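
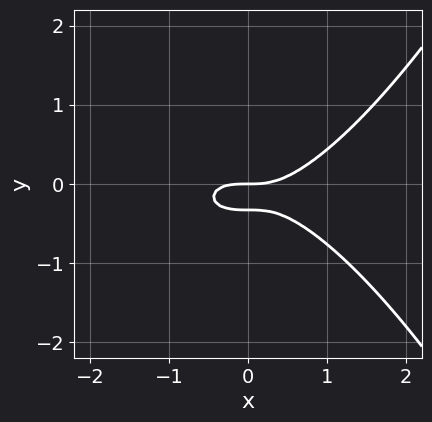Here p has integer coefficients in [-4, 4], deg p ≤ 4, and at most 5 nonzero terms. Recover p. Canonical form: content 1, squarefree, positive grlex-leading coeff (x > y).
1. The degree is 3 — a generic line meets the curve in up to 3 points.
2. Against the integer gridlines: it crosses the x-axis at the gridline x = 0; it crosses the y-axis at the gridline y = 0.
3. Putting this together gives p.

x^3 - 3*y^2 - y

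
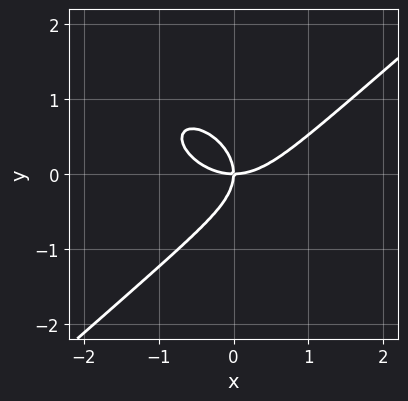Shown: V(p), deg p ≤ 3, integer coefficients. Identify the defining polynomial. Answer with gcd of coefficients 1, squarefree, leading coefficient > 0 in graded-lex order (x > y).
2*x^3 - 3*y^3 - 3*x*y

1. Degree: the shape is more complex than any degree-2 curve, so deg p = 3.
2. Reading off the gridlines: one y-axis crossing is at y = 0; it crosses the x-axis at the gridline x = 0.
3. The integer polynomial consistent with all of this is the stated p.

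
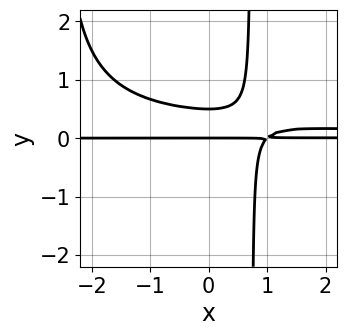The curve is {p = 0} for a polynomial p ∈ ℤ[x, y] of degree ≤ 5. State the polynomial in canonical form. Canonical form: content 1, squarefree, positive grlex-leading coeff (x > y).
x^2*y^2 + 2*x*y^2 - x*y - 2*y^2 + y

1. The degree is 4 — no degree-3 curve has this shape.
2. Reading off the gridlines: the visible x-axis segment lies entirely on the curve; it meets the y-axis at y = 0 (among the integer gridlines).
3. Solving for integer coefficients yields p as stated.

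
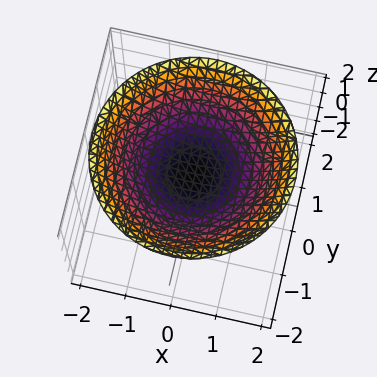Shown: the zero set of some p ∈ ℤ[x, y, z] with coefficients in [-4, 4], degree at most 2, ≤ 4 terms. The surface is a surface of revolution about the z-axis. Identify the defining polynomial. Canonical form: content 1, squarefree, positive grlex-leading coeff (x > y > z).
1. deg p = 2.
2. Symmetries: the surface is invariant under rotation about z: p = q(x² + y², z).
3. Checking where it meets the axes: a circular section at z = 1 has radius exactly 1; it misses every integer gridline on the y-axis; it misses every integer gridline on the x-axis.
4. Fitting integer coefficients to these (and the overall shape) gives p.

x^2 + y^2 - 3*z + 2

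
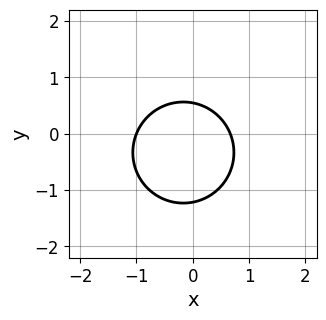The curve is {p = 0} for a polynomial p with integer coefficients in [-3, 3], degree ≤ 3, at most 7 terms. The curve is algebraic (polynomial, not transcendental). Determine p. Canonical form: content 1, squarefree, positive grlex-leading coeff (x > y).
3*x^2 + 3*y^2 + x + 2*y - 2

The degree is 2 — the shape is more complex than any degree-1 curve.
From the visible intercepts: one x-axis crossing is at x = -1.
Solving for integer coefficients yields p as stated.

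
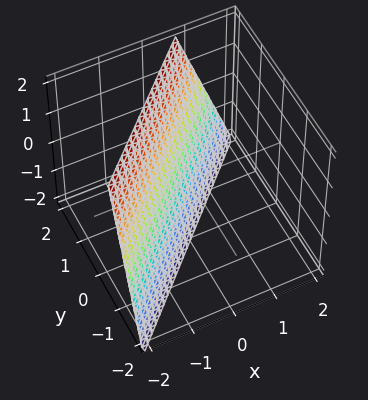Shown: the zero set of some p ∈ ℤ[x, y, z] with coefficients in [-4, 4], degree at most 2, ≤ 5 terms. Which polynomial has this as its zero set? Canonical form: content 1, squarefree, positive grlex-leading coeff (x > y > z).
1. Degree: the surface is flat (a plane), so deg p = 1.
2. From the visible intercepts: it meets the z-axis at z = -2 (among the integer gridlines).
3. Assembling these constraints gives the stated polynomial.

3*x - 3*y + z + 2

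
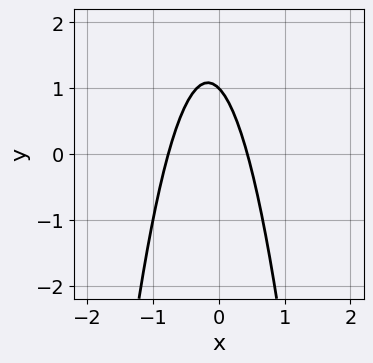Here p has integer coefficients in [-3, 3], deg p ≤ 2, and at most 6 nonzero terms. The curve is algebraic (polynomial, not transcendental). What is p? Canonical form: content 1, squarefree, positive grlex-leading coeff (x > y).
3*x^2 + x + y - 1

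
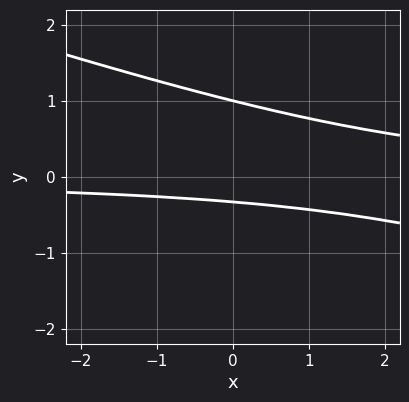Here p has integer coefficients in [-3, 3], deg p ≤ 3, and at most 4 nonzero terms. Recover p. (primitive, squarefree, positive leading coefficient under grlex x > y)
deg p = 2.
Checking where it meets the axes: one y-axis crossing is at y = 1; the curve avoids every integer x-axis point in the box.
Solving for integer coefficients yields p as stated.

x*y + 3*y^2 - 2*y - 1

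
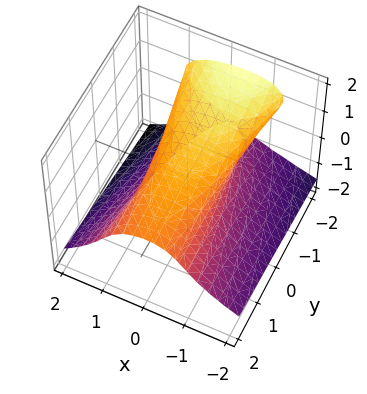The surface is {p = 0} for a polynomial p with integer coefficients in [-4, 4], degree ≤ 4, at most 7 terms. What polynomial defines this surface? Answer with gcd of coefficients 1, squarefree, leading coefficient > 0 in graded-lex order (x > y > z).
First, deg p = 3. No degree-2 surface has this shape.
Then, checking where it meets the axes: the surface avoids every integer y-axis point in the box.
Finally, assembling these constraints gives the stated polynomial.

x*z^2 + 3*z^3 + 3*x^2 + 2*y*z - 2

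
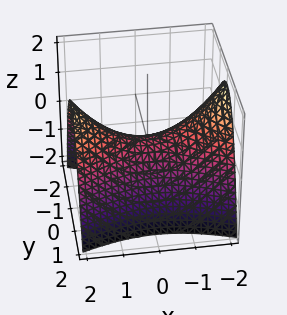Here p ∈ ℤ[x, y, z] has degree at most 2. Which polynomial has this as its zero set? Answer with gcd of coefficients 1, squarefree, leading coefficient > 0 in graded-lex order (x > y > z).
First, deg p = 2.
Then, symmetries: it's symmetric under y → −y, forcing even powers of y; mirror symmetry x ↦ −x ⇒ only even powers of x.
Then, against the integer gridlines: it meets the y-axis at y = 0 (among the integer gridlines); it crosses the x-axis at the gridline x = 0; one z-axis crossing is at z = 0.
Finally, putting this together gives p.

x^2 - 3*y^2 - 3*z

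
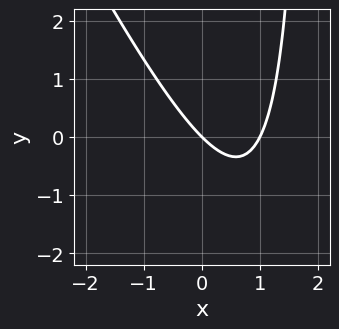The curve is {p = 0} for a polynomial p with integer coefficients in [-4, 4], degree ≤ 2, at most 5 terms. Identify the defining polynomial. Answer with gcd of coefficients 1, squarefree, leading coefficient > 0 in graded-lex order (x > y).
1. deg p = 2. A generic line meets the curve in up to 2 points.
2. Checking where it meets the axes: the x-axis gridline crossings are at x ∈ {0, 1}; one y-axis crossing is at y = 0.
3. Putting this together gives p.

2*x^2 + x*y - 2*x - 2*y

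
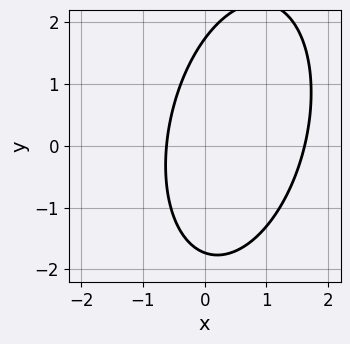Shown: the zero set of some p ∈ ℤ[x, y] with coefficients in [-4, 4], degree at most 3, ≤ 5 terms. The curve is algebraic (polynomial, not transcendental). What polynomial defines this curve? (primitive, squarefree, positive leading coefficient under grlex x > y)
First, deg p = 2. The shape is more complex than any degree-1 curve.
Finally, the integer polynomial consistent with all of this is the stated p.

3*x^2 - x*y + y^2 - 3*x - 3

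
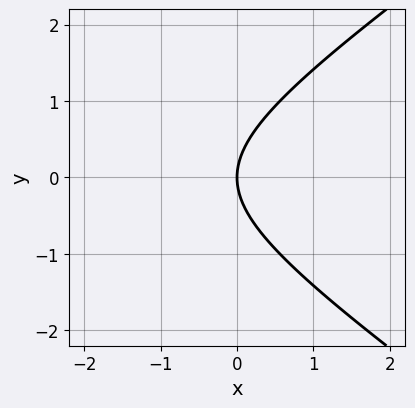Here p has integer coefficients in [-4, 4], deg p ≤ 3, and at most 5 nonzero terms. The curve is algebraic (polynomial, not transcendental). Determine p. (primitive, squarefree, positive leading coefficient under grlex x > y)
x^2 - 2*y^2 + 3*x

First, degree: the shape is more complex than any degree-1 curve, so deg p = 2.
Next, symmetries: it's symmetric under y → −y, forcing even powers of y.
Next, checking where it meets the axes: one y-axis crossing is at y = 0; one x-axis crossing is at x = 0.
Finally, fitting integer coefficients to these (and the overall shape) gives p.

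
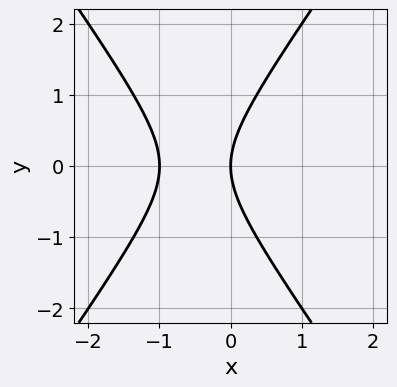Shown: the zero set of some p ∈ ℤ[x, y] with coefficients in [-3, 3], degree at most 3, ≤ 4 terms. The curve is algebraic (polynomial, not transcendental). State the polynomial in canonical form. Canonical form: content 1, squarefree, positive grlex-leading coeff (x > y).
2*x^2 - y^2 + 2*x

(a) Degree: a generic line meets the curve in up to 2 points, so deg p = 2.
(b) Symmetries: it's symmetric under y → −y, forcing even powers of y.
(c) From the visible intercepts: among the integer gridlines, it crosses the x-axis at x ∈ {-1, 0}; it crosses the y-axis at the gridline y = 0.
(d) The integer polynomial consistent with all of this is the stated p.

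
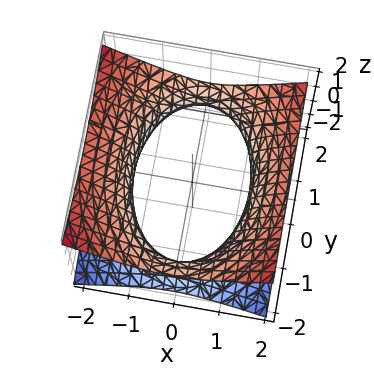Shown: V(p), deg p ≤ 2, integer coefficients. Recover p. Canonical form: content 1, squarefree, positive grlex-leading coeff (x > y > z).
1. Degree: an hourglass — one-sheet hyperboloid; a quadric, so deg p = 2.
2. Symmetries: the z ↦ −z reflection is a symmetry, so z appears only in even powers; the y ↦ −y reflection is a symmetry, so y appears only in even powers; it's symmetric under x → −x, forcing even powers of x.
3. Against the integer gridlines: no z-intercept at any integer in the box.
4. Together with the visible shape, these determine p as stated.

2*x^2 + y^2 - 3*z^2 - 3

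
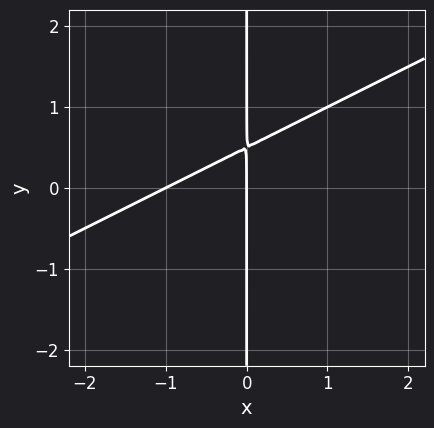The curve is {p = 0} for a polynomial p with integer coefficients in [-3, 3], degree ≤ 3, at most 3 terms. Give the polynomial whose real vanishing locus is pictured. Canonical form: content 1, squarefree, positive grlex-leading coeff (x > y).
First, degree: no degree-1 curve has this shape, so deg p = 2.
Then, checking where it meets the axes: among the integer gridlines, it crosses the x-axis at x ∈ {-1, 0}; every point of the y-axis in the box is on the curve.
Finally, assembling these constraints gives the stated polynomial.

x^2 - 2*x*y + x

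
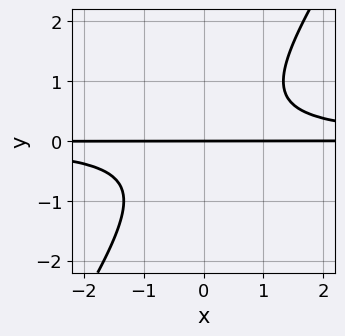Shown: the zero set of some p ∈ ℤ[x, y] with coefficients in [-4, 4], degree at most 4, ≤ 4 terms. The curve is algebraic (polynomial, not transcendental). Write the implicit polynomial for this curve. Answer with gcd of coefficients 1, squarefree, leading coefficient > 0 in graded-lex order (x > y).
Degree: a generic line meets the curve in up to 3 points, so deg p = 3.
From the visible intercepts: it meets the y-axis at y = 0 (among the integer gridlines); every point of the x-axis in the box is on the curve.
Matching integer coefficients to the picture gives p.

3*x*y^2 - 2*y^3 - 2*y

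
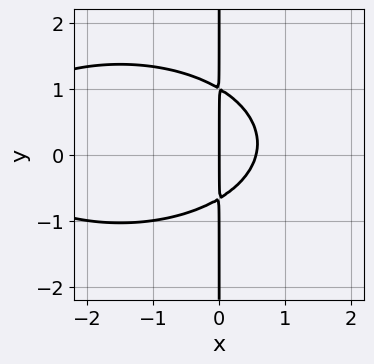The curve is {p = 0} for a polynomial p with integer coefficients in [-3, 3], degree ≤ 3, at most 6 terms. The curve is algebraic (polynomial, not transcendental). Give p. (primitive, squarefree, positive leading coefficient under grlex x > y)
The degree is 3 — no degree-2 curve has this shape.
Against the integer gridlines: the visible y-axis segment lies entirely on the curve; it crosses the x-axis at the gridline x = 0.
Matching integer coefficients to the picture gives p.

x^3 + 3*x*y^2 + 3*x^2 - x*y - 2*x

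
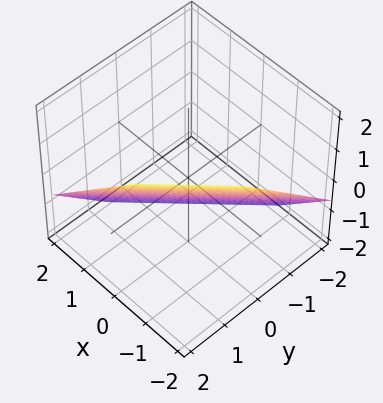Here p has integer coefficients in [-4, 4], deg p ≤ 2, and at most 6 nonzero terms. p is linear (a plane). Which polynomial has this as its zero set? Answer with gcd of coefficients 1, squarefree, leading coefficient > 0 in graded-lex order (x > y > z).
First, the degree is 1 — the surface is flat (a plane).
Finally, matching integer coefficients to the picture gives p.

3*x - 3*y + 3*z + 2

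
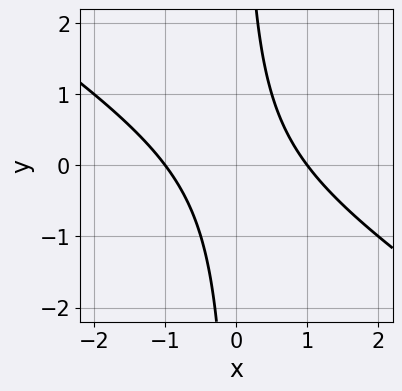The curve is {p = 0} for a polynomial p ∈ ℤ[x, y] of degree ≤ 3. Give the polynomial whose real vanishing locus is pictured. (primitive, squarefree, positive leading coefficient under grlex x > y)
2*x^2 + 3*x*y - 2

First, deg p = 2. The shape is more complex than any degree-1 curve.
Next, against the integer gridlines: among the integer gridlines, it crosses the x-axis at x ∈ {-1, 1}; it misses every integer gridline on the y-axis.
Finally, the integer polynomial consistent with all of this is the stated p.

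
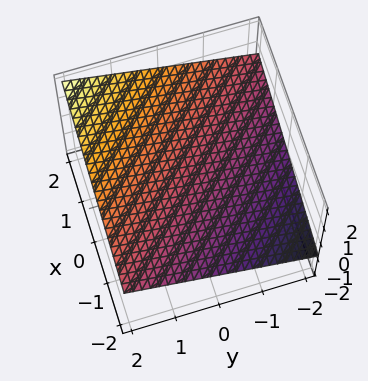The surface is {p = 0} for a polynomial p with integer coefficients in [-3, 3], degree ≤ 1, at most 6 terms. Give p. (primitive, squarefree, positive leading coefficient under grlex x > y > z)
(a) The degree is 1 — every cross-section is a straight line — this is a plane.
(b) Observable constraints: one x-axis crossing is at x = -2; it crosses the y-axis at the gridline y = -2.
(c) Matching integer coefficients to the picture gives p.

x + y - 3*z + 2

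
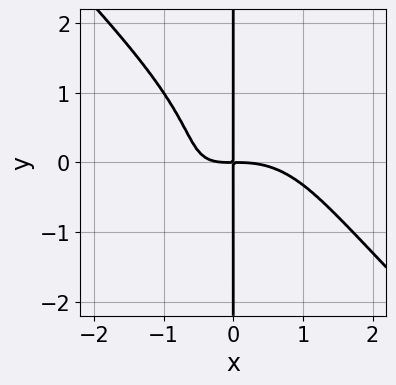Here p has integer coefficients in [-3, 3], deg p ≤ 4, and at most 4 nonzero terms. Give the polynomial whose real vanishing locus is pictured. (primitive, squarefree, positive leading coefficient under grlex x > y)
2*x^4 + 2*x*y^3 + 3*x^2*y + 3*x*y

First, deg p = 4.
Then, observable constraints: every point of the y-axis in the box is on the curve.
Finally, fitting integer coefficients to these (and the overall shape) gives p.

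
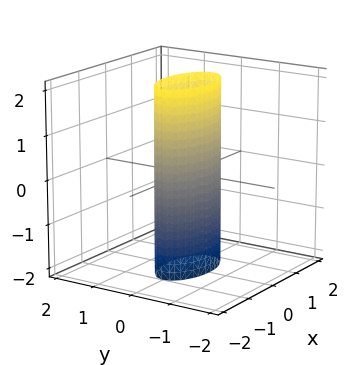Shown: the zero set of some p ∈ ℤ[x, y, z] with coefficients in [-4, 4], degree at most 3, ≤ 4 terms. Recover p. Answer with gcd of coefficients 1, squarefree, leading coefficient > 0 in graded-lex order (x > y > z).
x^2 + 3*y^2 - 1

1. Degree: a cylinder; a quadric, so deg p = 2.
2. Symmetries: mirror symmetry z ↦ −z ⇒ only even powers of z; mirror symmetry x ↦ −x ⇒ only even powers of x; mirror symmetry y ↦ −y ⇒ only even powers of y.
3. From the visible intercepts: no z-intercept at any integer in the box; among the integer gridlines, it crosses the x-axis at x ∈ {-1, 1}.
4. Together with the visible shape, these determine p as stated.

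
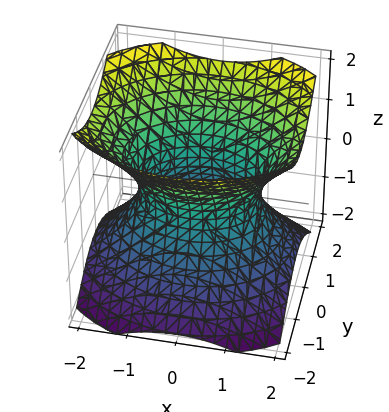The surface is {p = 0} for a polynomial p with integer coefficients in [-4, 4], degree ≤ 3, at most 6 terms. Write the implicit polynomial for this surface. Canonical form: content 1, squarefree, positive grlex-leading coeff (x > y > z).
First, the degree is 2 — an hourglass — one-sheet hyperboloid; a quadric.
Then, symmetries: it's symmetric under z → −z, forcing even powers of z; it's symmetric under y → −y, forcing even powers of y; the x ↦ −x reflection is a symmetry, so x appears only in even powers.
Then, from the visible intercepts: the y-axis gridline crossings are at y ∈ {-1, 1}; it misses every integer gridline on the z-axis.
Finally, these observations pin down the coefficients.

2*x^2 + 3*y^2 - 3*z^2 - 3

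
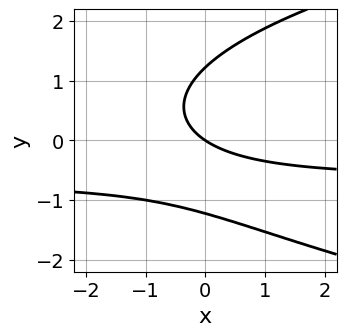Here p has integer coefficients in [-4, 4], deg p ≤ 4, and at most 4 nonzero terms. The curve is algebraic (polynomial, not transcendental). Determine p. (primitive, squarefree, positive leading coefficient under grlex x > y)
2*y^3 - 3*x*y - 2*x - 3*y

First, deg p = 3. The shape is more complex than any degree-2 curve.
Next, against the integer gridlines: one y-axis crossing is at y = 0; one x-axis crossing is at x = 0.
Finally, putting this together gives p.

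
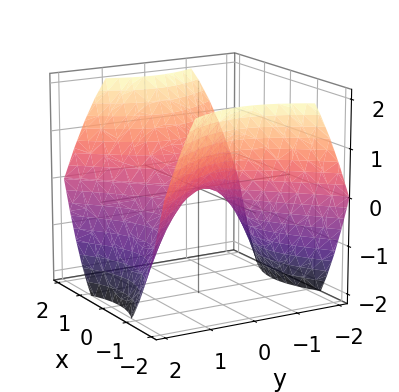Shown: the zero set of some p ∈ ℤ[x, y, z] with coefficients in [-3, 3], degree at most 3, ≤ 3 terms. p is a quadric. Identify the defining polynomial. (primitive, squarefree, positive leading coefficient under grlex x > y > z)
2*x^2 - 2*y^2 - 3*z

deg p = 2. A hyperbolic paraboloid; a quadric.
Symmetries: the x ↦ −x reflection is a symmetry, so x appears only in even powers; mirror symmetry y ↦ −y ⇒ only even powers of y.
Reading off the gridlines: one z-axis crossing is at z = 0; it crosses the y-axis at the gridline y = 0; it crosses the x-axis at the gridline x = 0.
Fitting integer coefficients to these (and the overall shape) gives p.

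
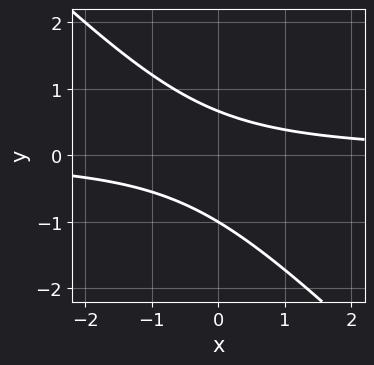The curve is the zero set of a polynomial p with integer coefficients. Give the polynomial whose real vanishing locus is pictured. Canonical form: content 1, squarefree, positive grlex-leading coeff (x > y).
3*x*y + 3*y^2 + y - 2

First, deg p = 2.
Then, from the visible intercepts: no x-intercept at any integer in the box; it meets the y-axis at y = -1 (among the integer gridlines).
Finally, fitting integer coefficients to these (and the overall shape) gives p.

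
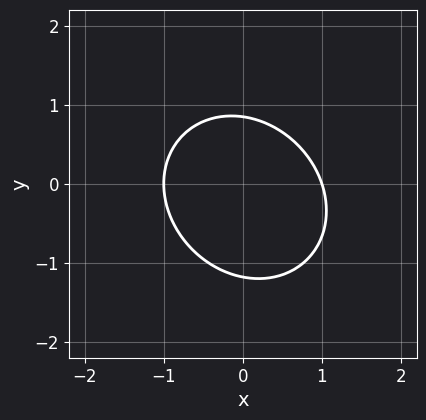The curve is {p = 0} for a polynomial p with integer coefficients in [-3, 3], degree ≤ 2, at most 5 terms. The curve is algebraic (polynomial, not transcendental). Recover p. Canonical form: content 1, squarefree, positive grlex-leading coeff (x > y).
First, degree: the shape is more complex than any degree-1 curve, so deg p = 2.
Next, observable constraints: among the integer gridlines, it crosses the x-axis at x ∈ {-1, 1}.
Finally, solving for integer coefficients yields p as stated.

3*x^2 + x*y + 3*y^2 + y - 3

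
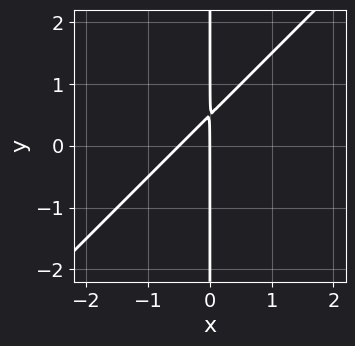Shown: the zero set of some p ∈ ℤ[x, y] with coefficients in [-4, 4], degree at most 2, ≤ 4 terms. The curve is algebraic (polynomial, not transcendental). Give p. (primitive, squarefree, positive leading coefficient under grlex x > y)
2*x^2 - 2*x*y + x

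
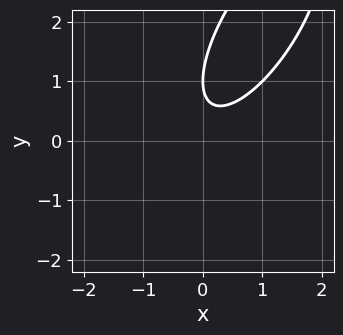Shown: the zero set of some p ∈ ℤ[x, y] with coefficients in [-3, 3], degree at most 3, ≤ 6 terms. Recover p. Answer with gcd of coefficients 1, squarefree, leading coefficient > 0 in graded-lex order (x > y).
Degree: a generic line meets the curve in up to 2 points, so deg p = 2.
Against the integer gridlines: one y-axis crossing is at y = 1; the curve avoids every integer x-axis point in the box.
The integer polynomial consistent with all of this is the stated p.

2*x^2 - 2*x*y + y^2 - 2*y + 1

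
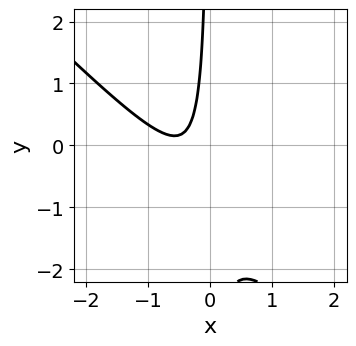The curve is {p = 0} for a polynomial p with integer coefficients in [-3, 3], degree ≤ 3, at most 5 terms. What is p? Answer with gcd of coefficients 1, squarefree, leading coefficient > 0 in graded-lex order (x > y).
First, degree: no degree-1 curve has this shape, so deg p = 2.
Then, from the visible intercepts: it misses every integer gridline on the x-axis; it misses every integer gridline on the y-axis.
Finally, assembling these constraints gives the stated polynomial.

3*x^2 + 3*x*y + 3*x + 1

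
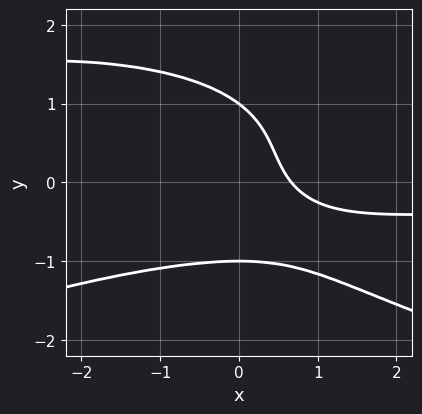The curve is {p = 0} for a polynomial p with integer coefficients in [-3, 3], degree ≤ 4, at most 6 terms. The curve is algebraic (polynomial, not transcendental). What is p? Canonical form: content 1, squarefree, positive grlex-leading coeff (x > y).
1. Degree: a generic line meets the curve in up to 4 points, so deg p = 4.
2. Reading off the gridlines: among the integer gridlines, it crosses the y-axis at y ∈ {-1, 1}.
3. Assembling these constraints gives the stated polynomial.

2*y^4 + x^2*y + 3*x*y + 3*x - 2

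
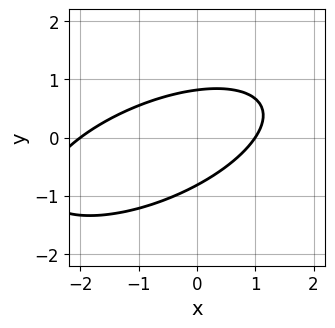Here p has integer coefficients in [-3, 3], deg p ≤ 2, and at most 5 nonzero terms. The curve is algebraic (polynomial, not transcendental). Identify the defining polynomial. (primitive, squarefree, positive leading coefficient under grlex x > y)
x^2 - 2*x*y + 3*y^2 + x - 2

The degree is 2 — a generic line meets the curve in up to 2 points.
From the visible intercepts: among the integer gridlines, it crosses the x-axis at x ∈ {-2, 1}.
Assembling these constraints gives the stated polynomial.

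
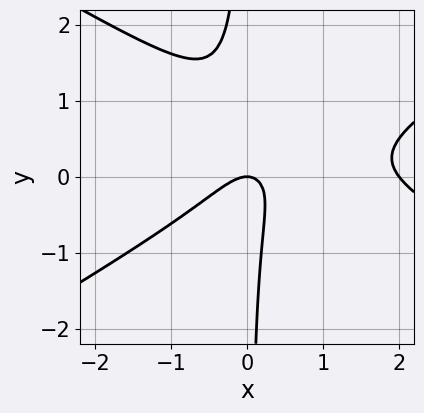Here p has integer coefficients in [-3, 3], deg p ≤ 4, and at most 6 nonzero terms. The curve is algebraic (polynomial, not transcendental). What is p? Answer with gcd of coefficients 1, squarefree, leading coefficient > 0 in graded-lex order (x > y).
x^3 - 3*x*y^2 - 2*x^2 + 2*x*y - y

1. deg p = 3.
2. Reading off the gridlines: one y-axis crossing is at y = 0; the x-axis gridline crossings are at x ∈ {0, 2}.
3. The integer polynomial consistent with all of this is the stated p.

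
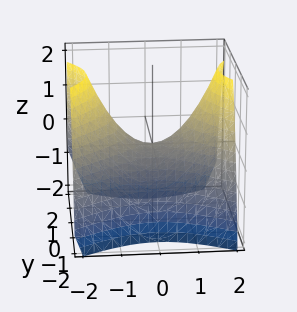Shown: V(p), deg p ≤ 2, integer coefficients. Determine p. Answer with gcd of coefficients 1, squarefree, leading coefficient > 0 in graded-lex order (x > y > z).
2*x^2 - 3*y^2 - 3*z

1. Degree: a hyperbolic paraboloid; a quadric, so deg p = 2.
2. Symmetries: mirror symmetry x ↦ −x ⇒ only even powers of x; mirror symmetry y ↦ −y ⇒ only even powers of y.
3. From the axis intercepts and sections: one y-axis crossing is at y = 0; it crosses the x-axis at the gridline x = 0.
4. Assembling these constraints gives the stated polynomial.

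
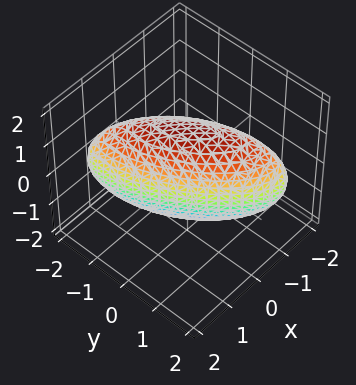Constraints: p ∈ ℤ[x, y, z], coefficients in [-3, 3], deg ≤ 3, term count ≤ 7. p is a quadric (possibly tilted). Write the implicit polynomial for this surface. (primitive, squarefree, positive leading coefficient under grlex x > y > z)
2*x^2 + 2*x*y + y^2 + z^2 - 2

1. The degree is 2 — no degree-1 surface has this shape.
2. Reading off the gridlines: the x-axis gridline crossings are at x ∈ {-1, 1}.
3. Solving for integer coefficients yields p as stated.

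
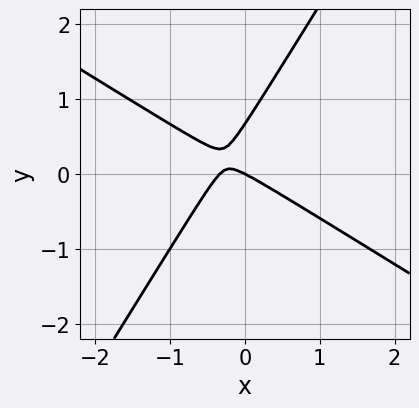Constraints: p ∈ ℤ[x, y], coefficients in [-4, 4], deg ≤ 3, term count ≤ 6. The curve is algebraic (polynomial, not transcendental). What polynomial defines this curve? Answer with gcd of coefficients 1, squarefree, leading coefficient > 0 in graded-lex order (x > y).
1. Degree: a generic line meets the curve in up to 2 points, so deg p = 2.
2. Against the integer gridlines: one x-axis crossing is at x = 0; it meets the y-axis at y = 0 (among the integer gridlines).
3. The integer polynomial consistent with all of this is the stated p.

3*x^2 + 3*x*y - 3*y^2 + x + 2*y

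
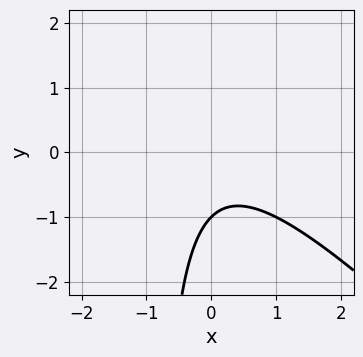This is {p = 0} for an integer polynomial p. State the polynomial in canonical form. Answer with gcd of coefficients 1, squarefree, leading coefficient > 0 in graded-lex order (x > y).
x^2 + x*y + y + 1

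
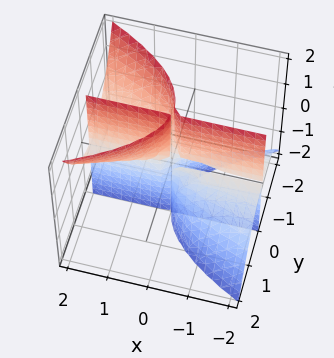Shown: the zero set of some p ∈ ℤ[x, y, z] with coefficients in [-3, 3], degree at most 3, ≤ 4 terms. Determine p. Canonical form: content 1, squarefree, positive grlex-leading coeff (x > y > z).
3*x*y*z - 3*y^3 - y^2

(a) The picture has 3 separate pieces. Treating them together as one polynomial.
(b) Degree: a generic line meets the surface in up to 3 points, so deg p = 3.
(c) Reading off the gridlines: the visible x-axis segment lies entirely on the surface; every point of the z-axis in the box is on the surface.
(d) Fitting integer coefficients to these (and the overall shape) gives p.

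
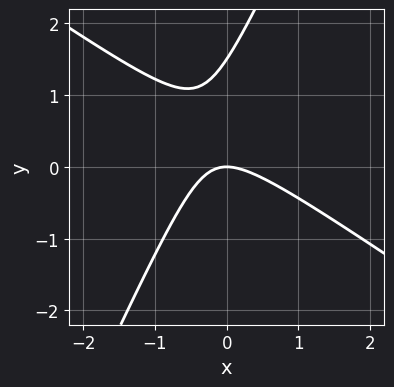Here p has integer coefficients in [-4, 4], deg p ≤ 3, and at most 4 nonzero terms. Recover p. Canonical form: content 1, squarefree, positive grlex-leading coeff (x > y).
1. The degree is 2 — a generic line meets the curve in up to 2 points.
2. Checking where it meets the axes: it crosses the y-axis at the gridline y = 0; one x-axis crossing is at x = 0.
3. Matching integer coefficients to the picture gives p.

3*x^2 + 3*x*y - 2*y^2 + 3*y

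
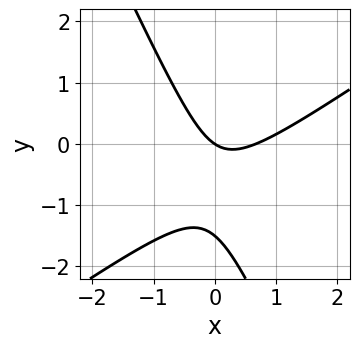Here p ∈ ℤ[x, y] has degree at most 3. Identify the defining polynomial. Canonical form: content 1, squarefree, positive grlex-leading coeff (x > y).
3*x^2 - 3*x*y - 2*y^2 - 2*x - 3*y

1. The degree is 2 — the shape is more complex than any degree-1 curve.
2. Observable constraints: it meets the y-axis at y = 0 (among the integer gridlines); one x-axis crossing is at x = 0.
3. These observations pin down the coefficients.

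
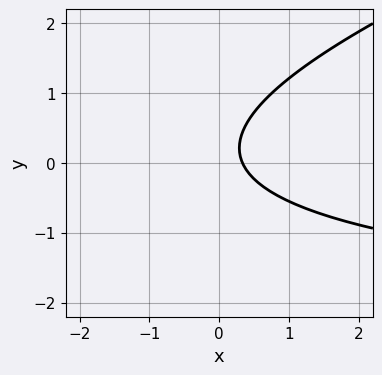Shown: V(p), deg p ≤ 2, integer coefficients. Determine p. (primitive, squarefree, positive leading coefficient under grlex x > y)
x*y - 3*y^2 + 3*x + y - 1

(a) Degree: the shape is more complex than any degree-1 curve, so deg p = 2.
(b) Observable constraints: the curve avoids every integer y-axis point in the box.
(c) Putting this together gives p.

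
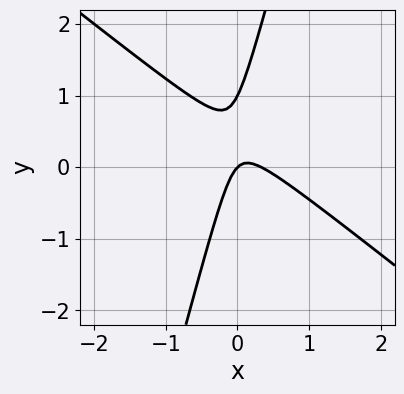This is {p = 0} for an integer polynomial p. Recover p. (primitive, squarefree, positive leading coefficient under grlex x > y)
First, the degree is 2 — no degree-1 curve has this shape.
Next, checking where it meets the axes: the y-axis gridline crossings are at y ∈ {0, 1}; it crosses the x-axis at the gridline x = 0.
Finally, assembling these constraints gives the stated polynomial.

3*x^2 + 3*x*y - y^2 - x + y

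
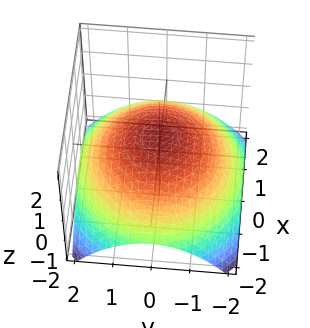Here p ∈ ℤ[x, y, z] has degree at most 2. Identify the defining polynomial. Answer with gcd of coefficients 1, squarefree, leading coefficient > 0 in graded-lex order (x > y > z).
x^2 + y^2 + 3*z - 2

First, degree: a generic line meets the surface in up to 2 points, so deg p = 2.
Then, by symmetry, the z-axis is an axis of rotation, so x and y enter only as x² + y².
Then, reading off the gridlines: a circular section at z = 0 has radius between 1 and 2.
Finally, the integer polynomial consistent with all of this is the stated p.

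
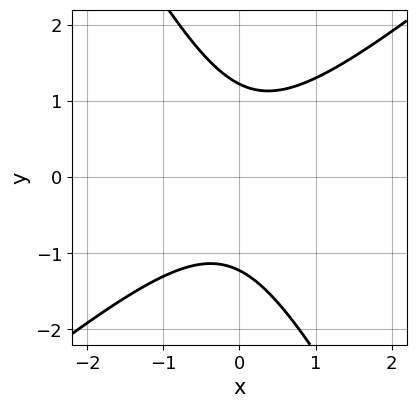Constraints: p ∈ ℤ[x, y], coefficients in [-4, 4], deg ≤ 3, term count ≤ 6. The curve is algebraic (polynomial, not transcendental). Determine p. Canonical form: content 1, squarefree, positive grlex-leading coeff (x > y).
3*x^2 - 2*x*y - 2*y^2 + 3

(a) The degree is 2 — a generic line meets the curve in up to 2 points.
(b) Reading off the gridlines: it misses every integer gridline on the x-axis.
(c) The integer polynomial consistent with all of this is the stated p.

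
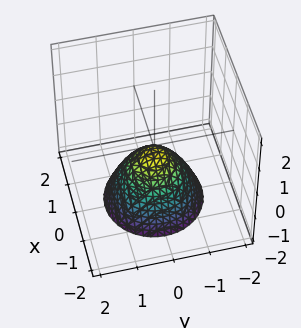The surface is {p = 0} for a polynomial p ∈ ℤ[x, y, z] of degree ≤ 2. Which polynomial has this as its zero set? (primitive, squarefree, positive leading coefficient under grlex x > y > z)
3*x^2 + 3*y^2 + 3*z + 1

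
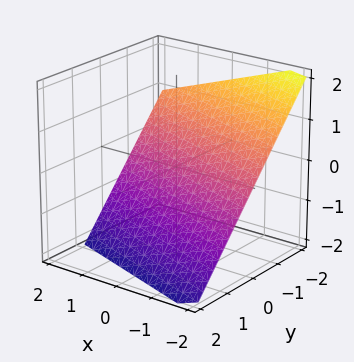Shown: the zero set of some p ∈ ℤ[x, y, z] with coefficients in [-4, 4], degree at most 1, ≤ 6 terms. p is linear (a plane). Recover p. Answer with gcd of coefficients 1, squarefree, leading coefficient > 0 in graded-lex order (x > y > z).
x + 3*y + 3*z + 2

First, the degree is 1 — the surface is flat (a plane).
Then, from the visible intercepts: it crosses the x-axis at the gridline x = -2.
Finally, the integer polynomial consistent with all of this is the stated p.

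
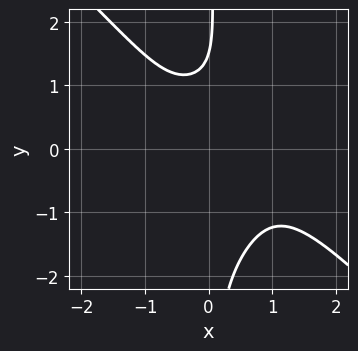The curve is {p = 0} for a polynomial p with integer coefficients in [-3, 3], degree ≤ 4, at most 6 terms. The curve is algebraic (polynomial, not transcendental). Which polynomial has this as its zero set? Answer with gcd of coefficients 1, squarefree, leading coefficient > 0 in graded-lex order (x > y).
1. Degree: no degree-3 curve has this shape, so deg p = 4.
2. From the visible intercepts: it misses every integer gridline on the x-axis.
3. Matching integer coefficients to the picture gives p.

2*x^4 + 2*x*y^3 + 3*x^2*y - 2*y + 3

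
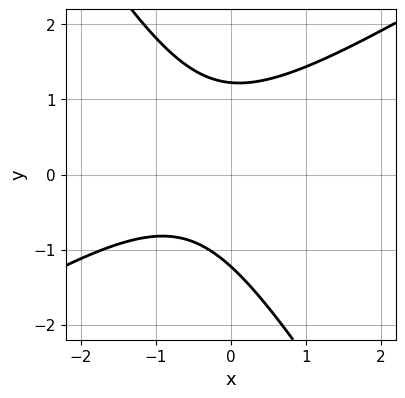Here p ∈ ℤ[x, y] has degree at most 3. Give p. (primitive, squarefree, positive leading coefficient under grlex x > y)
Degree: no degree-1 curve has this shape, so deg p = 2.
Reading off the gridlines: it misses every integer gridline on the x-axis.
Putting this together gives p.

2*x^2 - 2*x*y - 2*y^2 + 2*x + 3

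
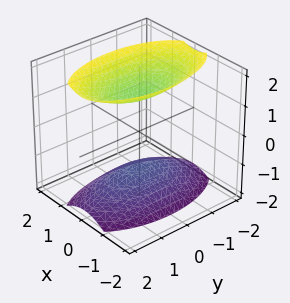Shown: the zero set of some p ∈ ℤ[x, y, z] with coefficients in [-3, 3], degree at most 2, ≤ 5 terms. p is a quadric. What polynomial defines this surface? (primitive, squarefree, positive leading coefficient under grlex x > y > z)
The picture has 2 separate pieces. They look like related sheets of one shape, so recover p as a whole.
Degree: two separate bowl-shaped sheets opening away from each other; a quadric, so deg p = 2.
Symmetries: the y ↦ −y reflection is a symmetry, so y appears only in even powers; mirror symmetry z ↦ −z ⇒ only even powers of z; mirror symmetry x ↦ −x ⇒ only even powers of x.
From the axis intercepts and sections: the surface avoids every integer x-axis point in the box; no y-intercept at any integer in the box.
The integer polynomial consistent with all of this is the stated p.

3*x^2 + y^2 - 2*z^2 + 3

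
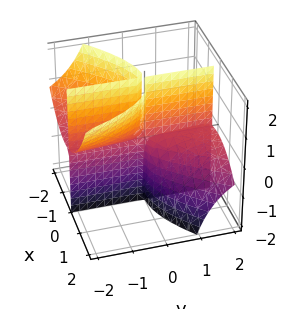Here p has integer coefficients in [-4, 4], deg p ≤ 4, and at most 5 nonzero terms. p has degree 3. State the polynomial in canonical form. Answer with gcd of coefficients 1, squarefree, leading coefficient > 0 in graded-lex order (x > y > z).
There are 2 components. Treating them together as one polynomial.
Degree: a generic line meets the surface in up to 3 points, so deg p = 3.
Reading off the gridlines: every point of the y-axis in the box is on the surface; the visible z-axis segment lies entirely on the surface.
Assembling these constraints gives the stated polynomial.

2*x^3 - x^2*y + 3*x*y*z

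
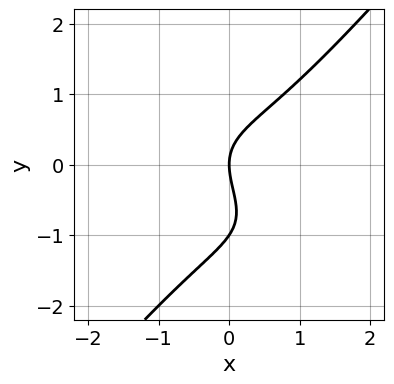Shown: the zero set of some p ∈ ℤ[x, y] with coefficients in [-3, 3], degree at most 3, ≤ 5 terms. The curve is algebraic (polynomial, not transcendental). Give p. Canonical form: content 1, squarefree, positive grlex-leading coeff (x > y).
The degree is 3 — a generic line meets the curve in up to 3 points.
From the visible intercepts: it meets the x-axis at x = 0 (among the integer gridlines); among the integer gridlines, it crosses the y-axis at y ∈ {-1, 0}.
The integer polynomial consistent with all of this is the stated p.

x^3 + 2*x^2*y - 2*y^3 - 2*y^2 + 3*x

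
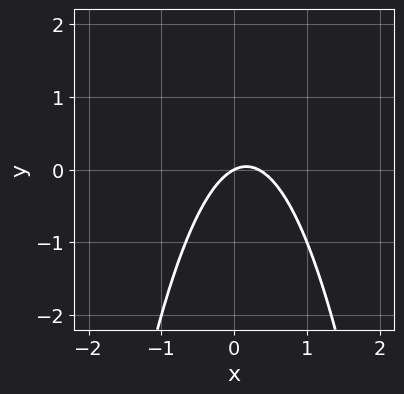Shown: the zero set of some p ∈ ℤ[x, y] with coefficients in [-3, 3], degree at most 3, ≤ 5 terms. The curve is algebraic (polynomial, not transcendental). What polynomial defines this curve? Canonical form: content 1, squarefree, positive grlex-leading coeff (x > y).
3*x^2 - x + 2*y

1. The degree is 2 — the shape is more complex than any degree-1 curve.
2. From the axis intercepts and sections: it meets the x-axis at x = 0 (among the integer gridlines); it crosses the y-axis at the gridline y = 0.
3. Matching integer coefficients to the picture gives p.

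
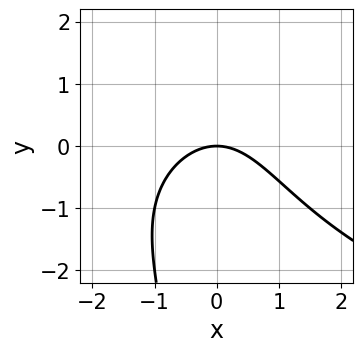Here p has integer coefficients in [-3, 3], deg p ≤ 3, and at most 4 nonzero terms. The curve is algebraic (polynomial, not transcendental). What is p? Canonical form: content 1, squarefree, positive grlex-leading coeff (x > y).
x*y^2 - 2*x^2 - 3*y

First, the degree is 3 — the shape is more complex than any degree-2 curve.
Then, against the integer gridlines: it meets the x-axis at x = 0 (among the integer gridlines); it crosses the y-axis at the gridline y = 0.
Finally, putting this together gives p.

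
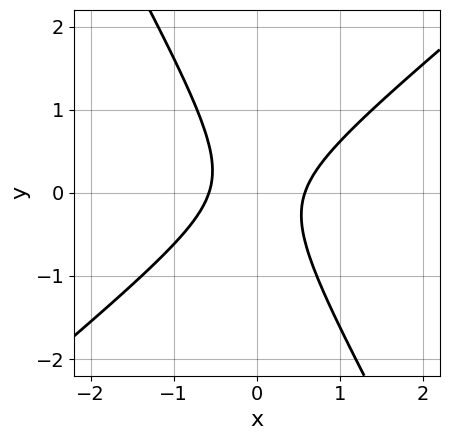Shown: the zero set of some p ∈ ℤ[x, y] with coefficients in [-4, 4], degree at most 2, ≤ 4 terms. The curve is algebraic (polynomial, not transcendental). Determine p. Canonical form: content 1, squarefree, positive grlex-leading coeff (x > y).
3*x^2 - 2*x*y - 2*y^2 - 1

(a) The degree is 2 — the shape is more complex than any degree-1 curve.
(b) From the visible intercepts: no y-intercept at any integer in the box.
(c) Together with the visible shape, these determine p as stated.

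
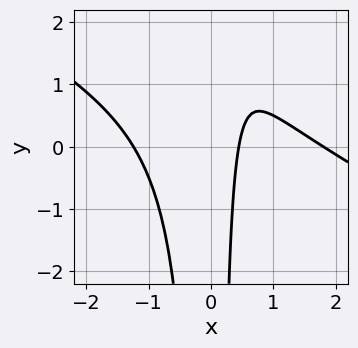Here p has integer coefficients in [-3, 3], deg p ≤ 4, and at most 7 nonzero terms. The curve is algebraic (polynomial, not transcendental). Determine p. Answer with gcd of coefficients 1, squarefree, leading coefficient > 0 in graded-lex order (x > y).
x^3 + 2*x^2*y - x^2 - 2*x + 1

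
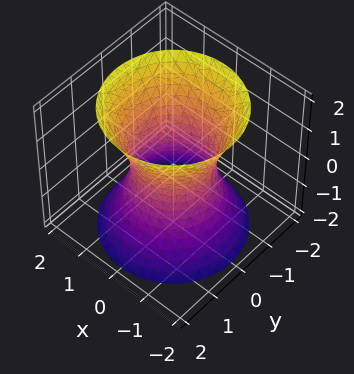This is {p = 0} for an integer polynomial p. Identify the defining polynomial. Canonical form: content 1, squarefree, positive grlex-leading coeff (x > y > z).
Degree: an hourglass — one-sheet hyperboloid; a quadric, so deg p = 2.
Symmetries: it's symmetric under z → −z, forcing even powers of z; the surface is invariant under rotation about z: p = q(x² + y², z).
Reading off the gridlines: a circular section at z = -2 has radius between 1 and 2; the x-axis gridline crossings are at x ∈ {-1, 1}; the surface avoids every integer z-axis point in the box; among the integer gridlines, it crosses the y-axis at y ∈ {-1, 1}.
Assembling these constraints gives the stated polynomial.

2*x^2 + 2*y^2 - z^2 - 2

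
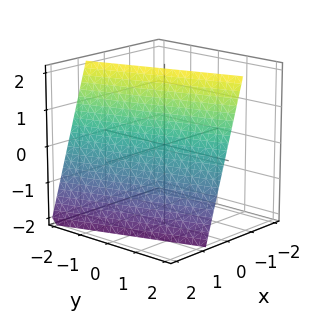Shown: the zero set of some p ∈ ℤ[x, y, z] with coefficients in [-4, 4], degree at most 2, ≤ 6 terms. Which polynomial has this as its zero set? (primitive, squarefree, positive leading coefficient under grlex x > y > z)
3*x + y + z - 2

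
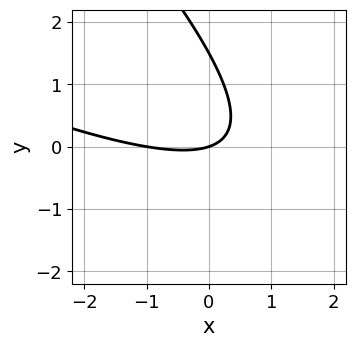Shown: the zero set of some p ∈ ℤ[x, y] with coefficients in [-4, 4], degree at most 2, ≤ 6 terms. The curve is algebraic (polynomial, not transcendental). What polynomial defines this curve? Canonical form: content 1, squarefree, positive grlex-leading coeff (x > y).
(a) Degree: no degree-1 curve has this shape, so deg p = 2.
(b) Against the integer gridlines: it crosses the y-axis at the gridline y = 0; the x-axis gridline crossings are at x ∈ {-1, 0}.
(c) Together with the visible shape, these determine p as stated.

x^2 + 3*x*y + 2*y^2 + x - 3*y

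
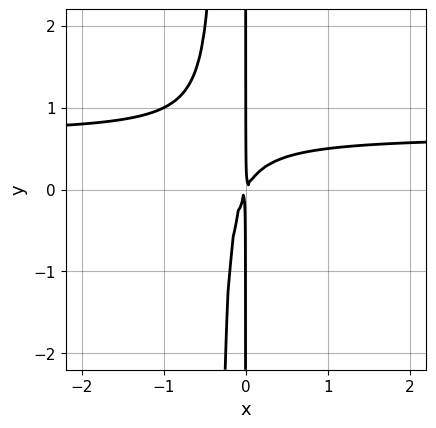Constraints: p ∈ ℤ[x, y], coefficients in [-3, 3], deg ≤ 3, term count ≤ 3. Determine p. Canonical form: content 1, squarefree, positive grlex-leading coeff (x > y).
First, deg p = 3. No degree-2 curve has this shape.
Then, reading off the gridlines: every point of the y-axis in the box is on the curve.
Finally, matching integer coefficients to the picture gives p.

3*x^2*y - 2*x^2 + x*y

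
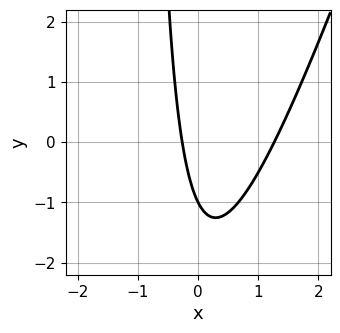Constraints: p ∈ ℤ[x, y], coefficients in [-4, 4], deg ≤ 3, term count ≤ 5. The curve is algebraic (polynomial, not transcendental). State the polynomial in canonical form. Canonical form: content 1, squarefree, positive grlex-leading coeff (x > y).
(a) The degree is 2 — a generic line meets the curve in up to 2 points.
(b) From the visible intercepts: it meets the y-axis at y = -1 (among the integer gridlines).
(c) Matching integer coefficients to the picture gives p.

3*x^2 - x*y - 3*x - y - 1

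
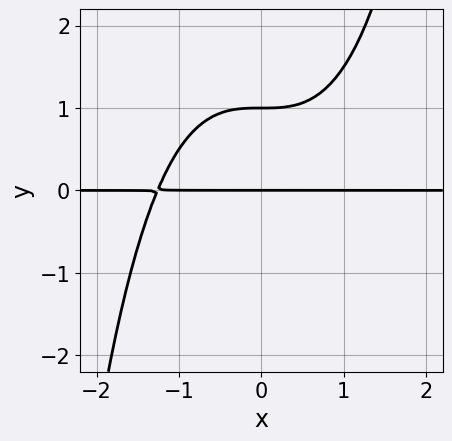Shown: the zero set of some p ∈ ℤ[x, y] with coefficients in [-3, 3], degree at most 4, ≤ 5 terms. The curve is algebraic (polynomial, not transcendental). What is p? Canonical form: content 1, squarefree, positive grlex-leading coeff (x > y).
x^3*y - 2*y^2 + 2*y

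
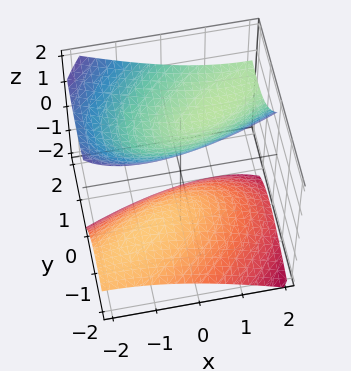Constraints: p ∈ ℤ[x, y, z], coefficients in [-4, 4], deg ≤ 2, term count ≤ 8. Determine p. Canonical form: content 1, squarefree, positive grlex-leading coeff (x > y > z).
x^2 - 2*x*y + 2*y^2 - 3*y*z - 2*z^2 + 2

(a) The picture has 2 separate pieces.
(b) deg p = 2.
(c) Checking where it meets the axes: the surface avoids every integer x-axis point in the box; it misses every integer gridline on the y-axis; among the integer gridlines, it crosses the z-axis at z ∈ {-1, 1}.
(d) Together with the visible shape, these determine p as stated.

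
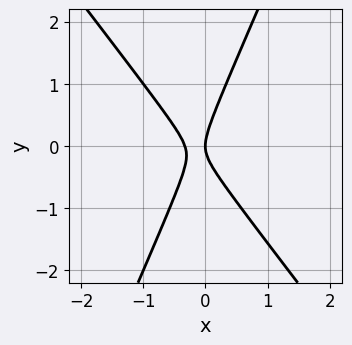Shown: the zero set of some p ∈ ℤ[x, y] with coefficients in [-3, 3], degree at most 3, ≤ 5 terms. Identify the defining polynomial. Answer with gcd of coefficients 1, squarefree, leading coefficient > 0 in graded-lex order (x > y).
(a) deg p = 2.
(b) Observable constraints: it meets the x-axis at x = 0 (among the integer gridlines); it meets the y-axis at y = 0 (among the integer gridlines).
(c) Together with the visible shape, these determine p as stated.

3*x^2 + x*y - y^2 + x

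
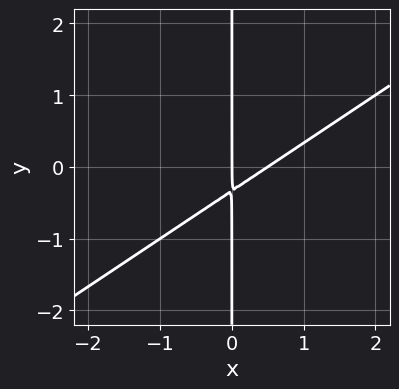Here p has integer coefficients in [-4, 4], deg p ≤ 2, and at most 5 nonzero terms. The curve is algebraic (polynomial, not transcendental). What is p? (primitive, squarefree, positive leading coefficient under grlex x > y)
2*x^2 - 3*x*y - x

(a) Degree: no degree-1 curve has this shape, so deg p = 2.
(b) Reading off the gridlines: the visible y-axis segment lies entirely on the curve; it meets the x-axis at x = 0 (among the integer gridlines).
(c) Putting this together gives p.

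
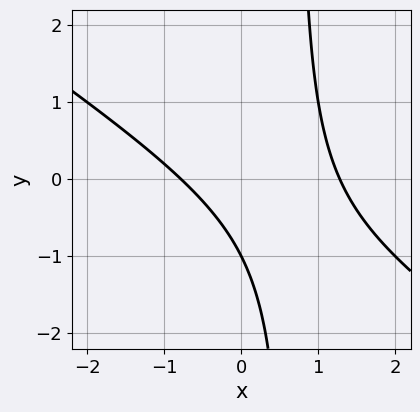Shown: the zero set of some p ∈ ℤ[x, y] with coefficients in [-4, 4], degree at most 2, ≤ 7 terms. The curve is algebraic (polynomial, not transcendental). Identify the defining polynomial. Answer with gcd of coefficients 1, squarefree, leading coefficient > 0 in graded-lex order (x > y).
2*x^2 + 3*x*y - x - 2*y - 2

First, deg p = 2. The shape is more complex than any degree-1 curve.
Then, checking where it meets the axes: one y-axis crossing is at y = -1.
Finally, fitting integer coefficients to these (and the overall shape) gives p.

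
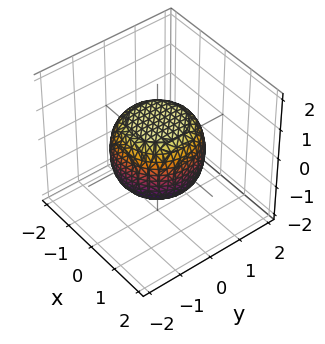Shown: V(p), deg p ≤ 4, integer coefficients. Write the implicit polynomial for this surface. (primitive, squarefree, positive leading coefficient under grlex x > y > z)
deg p = 4.
Symmetries: every cross-section ⟂ z is a circle, so x, y appear only via x² + y².
From the axis intercepts and sections: among the integer gridlines, it crosses the z-axis at z ∈ {-1, 1}; a circular section at z = -1 has radius between 0 and 1.
Solving for integer coefficients yields p as stated.

2*x^4 + 4*x^2*y^2 + 2*y^4 - x^2 - y^2 + 3*z^2 - 3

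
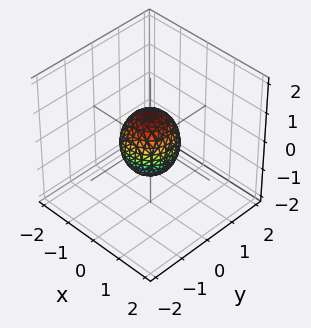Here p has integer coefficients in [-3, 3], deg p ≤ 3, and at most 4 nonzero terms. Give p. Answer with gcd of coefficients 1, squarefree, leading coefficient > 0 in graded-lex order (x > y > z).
First, deg p = 2. A closed, bounded, convex surface; a quadric.
Next, symmetries: it's symmetric under z → −z, forcing even powers of z; the z-axis is an axis of rotation, so x and y enter only as x² + y².
Then, checking where it meets the axes: a circular section at z = 0 has radius between 0 and 1; the z-axis gridline crossings are at z ∈ {-1, 1}.
Finally, solving for integer coefficients yields p as stated.

3*x^2 + 3*y^2 + 2*z^2 - 2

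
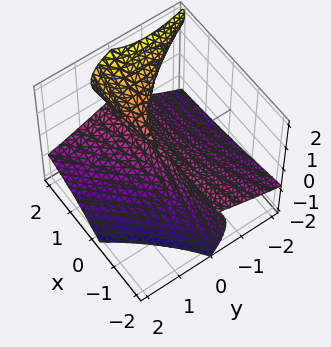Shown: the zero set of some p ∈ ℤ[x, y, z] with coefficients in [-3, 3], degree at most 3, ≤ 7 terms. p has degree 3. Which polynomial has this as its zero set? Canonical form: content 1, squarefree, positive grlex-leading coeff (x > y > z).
(a) I count 2 distinct pieces.
(b) Degree: the shape is more complex than any degree-2 surface, so deg p = 3.
(c) Against the integer gridlines: it crosses the z-axis at the gridline z = 0; every point of the x-axis in the box is on the surface.
(d) These observations pin down the coefficients.

x*y*z - x*z^2 + z^3 + y^2 - y*z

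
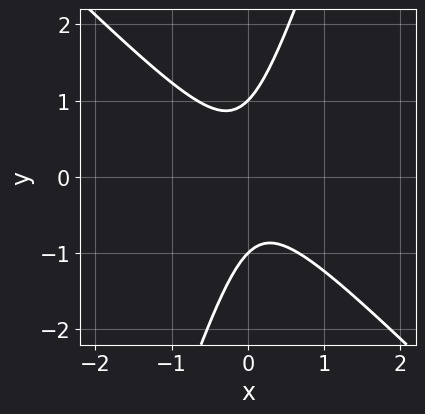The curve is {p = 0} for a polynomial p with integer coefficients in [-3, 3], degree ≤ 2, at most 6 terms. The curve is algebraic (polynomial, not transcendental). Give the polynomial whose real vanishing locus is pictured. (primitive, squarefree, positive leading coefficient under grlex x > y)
3*x^2 + 2*x*y - y^2 + 1

1. deg p = 2.
2. Observable constraints: the y-axis gridline crossings are at y ∈ {-1, 1}; no x-intercept at any integer in the box.
3. These observations pin down the coefficients.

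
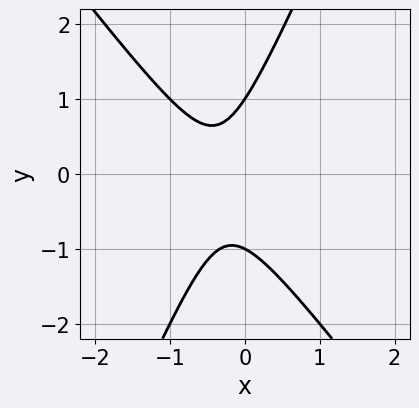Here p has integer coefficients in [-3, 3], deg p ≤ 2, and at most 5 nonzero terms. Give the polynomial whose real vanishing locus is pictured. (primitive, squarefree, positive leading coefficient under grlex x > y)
First, the degree is 2 — a generic line meets the curve in up to 2 points.
Next, checking where it meets the axes: the curve avoids every integer x-axis point in the box; the y-axis gridline crossings are at y ∈ {-1, 1}.
Finally, together with the visible shape, these determine p as stated.

3*x^2 + x*y - y^2 + 2*x + 1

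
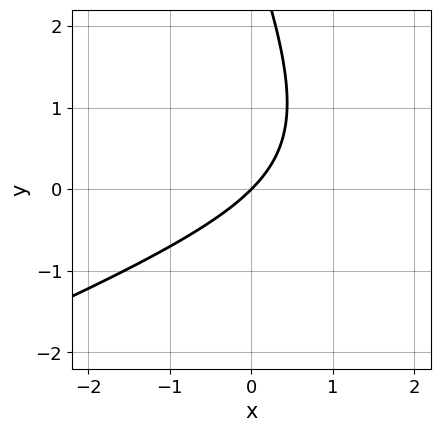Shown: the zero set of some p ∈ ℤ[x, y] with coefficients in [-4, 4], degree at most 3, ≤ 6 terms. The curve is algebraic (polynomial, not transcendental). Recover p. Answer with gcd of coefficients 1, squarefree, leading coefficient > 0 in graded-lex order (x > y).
(a) The degree is 2 — the shape is more complex than any degree-1 curve.
(b) From the axis intercepts and sections: it meets the x-axis at x = 0 (among the integer gridlines); it meets the y-axis at y = 0 (among the integer gridlines).
(c) Putting this together gives p.

x^2 - 2*x*y - y^2 - 3*x + 3*y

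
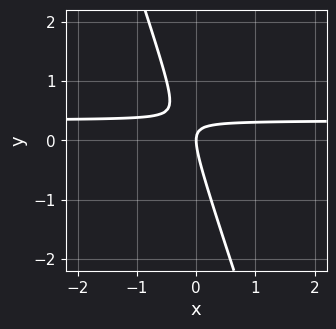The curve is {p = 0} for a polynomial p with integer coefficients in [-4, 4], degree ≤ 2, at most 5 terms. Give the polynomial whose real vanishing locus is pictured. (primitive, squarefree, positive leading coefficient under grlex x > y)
3*x*y + y^2 - x

(a) Degree: the shape is more complex than any degree-1 curve, so deg p = 2.
(b) From the axis intercepts and sections: it crosses the x-axis at the gridline x = 0; one y-axis crossing is at y = 0.
(c) These observations pin down the coefficients.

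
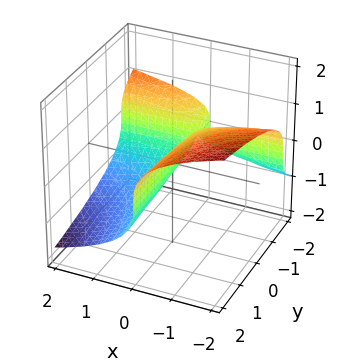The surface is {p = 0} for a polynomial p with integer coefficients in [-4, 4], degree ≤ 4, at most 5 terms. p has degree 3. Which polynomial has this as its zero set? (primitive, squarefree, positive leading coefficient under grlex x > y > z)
3*z^3 + 2*x*y + 3*x

First, the degree is 3 — the shape is more complex than any degree-2 surface.
Next, observable constraints: every point of the y-axis in the box is on the surface; it crosses the z-axis at the gridline z = 0.
Finally, solving for integer coefficients yields p as stated.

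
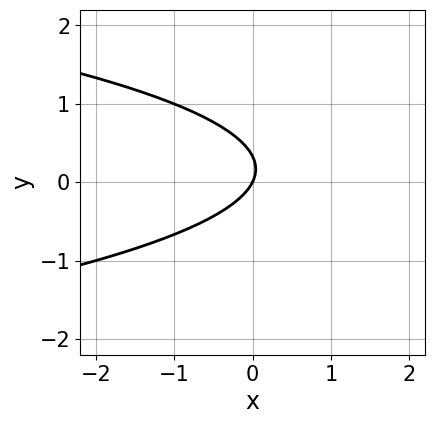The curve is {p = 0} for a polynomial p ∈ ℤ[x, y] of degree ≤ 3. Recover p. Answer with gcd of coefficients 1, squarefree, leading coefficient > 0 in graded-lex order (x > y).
(a) deg p = 2. A generic line meets the curve in up to 2 points.
(b) From the axis intercepts and sections: it meets the x-axis at x = 0 (among the integer gridlines); it crosses the y-axis at the gridline y = 0.
(c) Together with the visible shape, these determine p as stated.

3*y^2 + 2*x - y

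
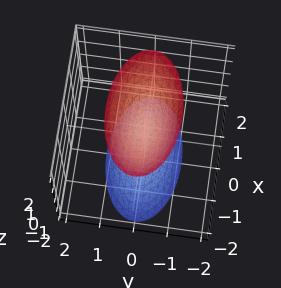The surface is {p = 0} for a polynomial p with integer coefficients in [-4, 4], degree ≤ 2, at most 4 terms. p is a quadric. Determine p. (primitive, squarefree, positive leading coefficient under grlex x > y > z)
(a) There are 2 components.
(b) deg p = 2.
(c) Symmetries: the z ↦ −z reflection is a symmetry, so z appears only in even powers; it's symmetric under y → −y, forcing even powers of y; the x ↦ −x reflection is a symmetry, so x appears only in even powers.
(d) Reading off the gridlines: the surface avoids every integer x-axis point in the box; it misses every integer gridline on the y-axis; the z-axis gridline crossings are at z ∈ {-1, 1}.
(e) The integer polynomial consistent with all of this is the stated p.

x^2 + 3*y^2 - z^2 + 1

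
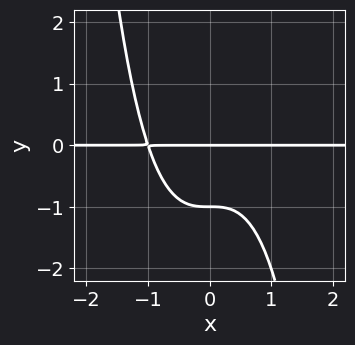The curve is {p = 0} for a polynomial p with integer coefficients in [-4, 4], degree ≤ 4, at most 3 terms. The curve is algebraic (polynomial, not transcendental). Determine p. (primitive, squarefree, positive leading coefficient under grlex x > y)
x^3*y + y^2 + y

(a) Degree: no degree-3 curve has this shape, so deg p = 4.
(b) Reading off the gridlines: the visible x-axis segment lies entirely on the curve; among the integer gridlines, it crosses the y-axis at y ∈ {-1, 0}.
(c) Together with the visible shape, these determine p as stated.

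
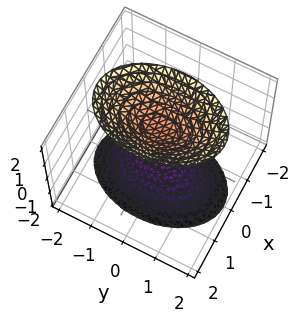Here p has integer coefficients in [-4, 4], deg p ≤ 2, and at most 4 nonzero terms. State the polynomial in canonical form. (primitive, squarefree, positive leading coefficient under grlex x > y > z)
First, the picture has 2 separate pieces. Treating them together as one polynomial.
Then, the degree is 2 — two sheets facing apart; a quadric.
Then, symmetries: the z ↦ −z reflection is a symmetry, so z appears only in even powers; it's symmetric under x → −x, forcing even powers of x; mirror symmetry y ↦ −y ⇒ only even powers of y.
Next, from the visible intercepts: among the integer gridlines, it crosses the z-axis at z ∈ {-1, 1}; the surface avoids every integer y-axis point in the box; the surface avoids every integer x-axis point in the box.
Finally, together with the visible shape, these determine p as stated.

2*x^2 + y^2 - z^2 + 1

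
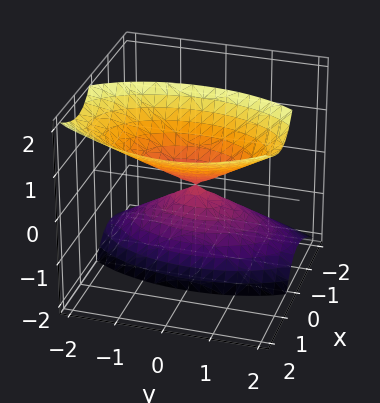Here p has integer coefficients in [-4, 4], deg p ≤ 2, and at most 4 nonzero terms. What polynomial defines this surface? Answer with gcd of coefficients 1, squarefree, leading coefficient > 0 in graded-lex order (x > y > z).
3*x^2 - 3*x*z + y^2 - z^2

(a) The degree is 2 — a generic line meets the surface in up to 2 points.
(b) From the visible intercepts: it meets the x-axis at x = 0 (among the integer gridlines); one y-axis crossing is at y = 0.
(c) The integer polynomial consistent with all of this is the stated p.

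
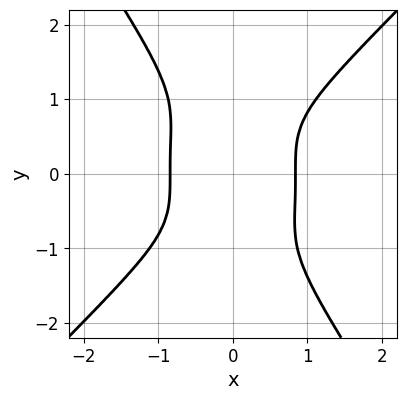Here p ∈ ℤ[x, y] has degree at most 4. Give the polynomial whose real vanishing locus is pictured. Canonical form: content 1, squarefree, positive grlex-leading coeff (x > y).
2*x^4 - x*y^3 - y^4 - 1

Degree: no degree-3 curve has this shape, so deg p = 4.
From the visible intercepts: no y-intercept at any integer in the box.
Putting this together gives p.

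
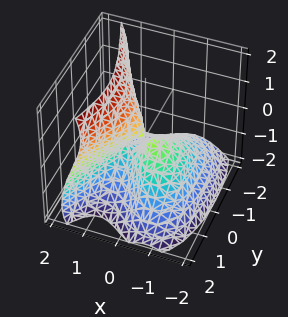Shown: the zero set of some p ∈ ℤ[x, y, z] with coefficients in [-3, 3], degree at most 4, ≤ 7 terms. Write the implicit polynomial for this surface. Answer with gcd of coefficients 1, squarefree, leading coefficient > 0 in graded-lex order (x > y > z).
3*x^3 - z^3 + 3*x*z - 2*y^2 + y*z

First, deg p = 3.
Then, checking where it meets the axes: it crosses the z-axis at the gridline z = 0; it crosses the y-axis at the gridline y = 0; it meets the x-axis at x = 0 (among the integer gridlines).
Finally, assembling these constraints gives the stated polynomial.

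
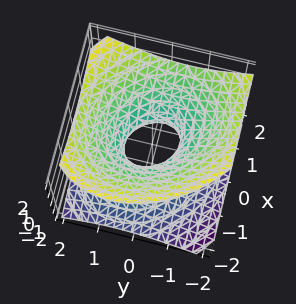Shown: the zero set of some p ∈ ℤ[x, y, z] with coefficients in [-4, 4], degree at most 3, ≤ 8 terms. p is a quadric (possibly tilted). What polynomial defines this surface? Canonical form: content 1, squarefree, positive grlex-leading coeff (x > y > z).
2*x^2 + x*y - x*z + 2*y^2 - 3*z^2 - 1

(a) Degree: the shape is more complex than any degree-1 surface, so deg p = 2.
(b) From the visible intercepts: the surface avoids every integer z-axis point in the box.
(c) Together with the visible shape, these determine p as stated.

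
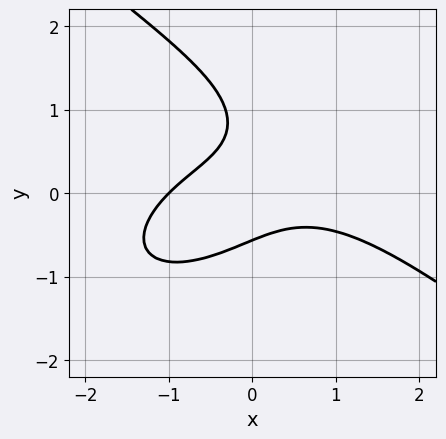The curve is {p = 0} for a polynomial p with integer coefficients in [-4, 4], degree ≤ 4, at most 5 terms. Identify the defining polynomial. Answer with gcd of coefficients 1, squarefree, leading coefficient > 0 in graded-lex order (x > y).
deg p = 3.
Reading off the gridlines: one x-axis crossing is at x = -1.
The integer polynomial consistent with all of this is the stated p.

x^3 + 2*y^3 + 3*x*y - 2*y^2 + 1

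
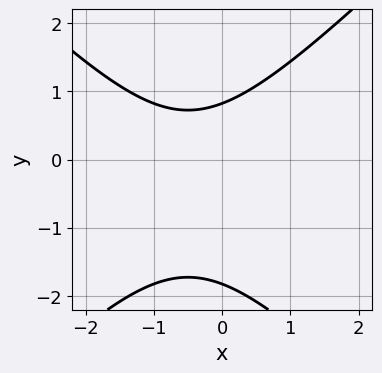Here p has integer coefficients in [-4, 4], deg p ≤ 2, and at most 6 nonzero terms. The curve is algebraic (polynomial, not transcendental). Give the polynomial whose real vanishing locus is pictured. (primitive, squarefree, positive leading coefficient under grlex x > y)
2*x^2 - 2*y^2 + 2*x - 2*y + 3

First, deg p = 2. No degree-1 curve has this shape.
Next, from the visible intercepts: it misses every integer gridline on the x-axis.
Finally, fitting integer coefficients to these (and the overall shape) gives p.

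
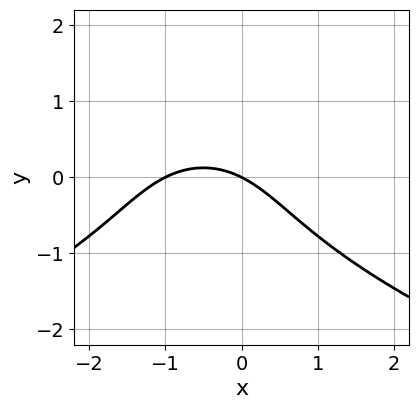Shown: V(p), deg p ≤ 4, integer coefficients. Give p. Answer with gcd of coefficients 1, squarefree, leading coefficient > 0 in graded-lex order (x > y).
First, degree: a generic line meets the curve in up to 3 points, so deg p = 3.
Then, reading off the gridlines: it meets the y-axis at y = 0 (among the integer gridlines); among the integer gridlines, it crosses the x-axis at x ∈ {-1, 0}.
Finally, these observations pin down the coefficients.

y^3 + x^2 + x + 2*y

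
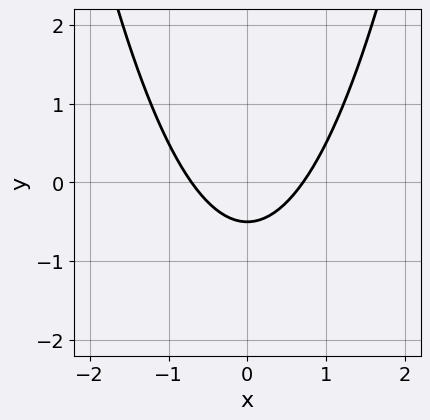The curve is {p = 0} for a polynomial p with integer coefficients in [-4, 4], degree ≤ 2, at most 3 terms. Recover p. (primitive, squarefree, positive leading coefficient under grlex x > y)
2*x^2 - 2*y - 1

First, the degree is 2 — a generic line meets the curve in up to 2 points.
Then, symmetries: it's symmetric under x → −x, forcing even powers of x.
Finally, putting this together gives p.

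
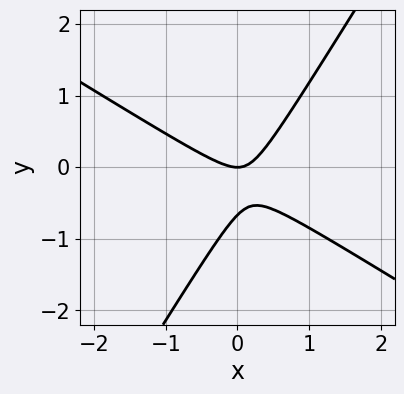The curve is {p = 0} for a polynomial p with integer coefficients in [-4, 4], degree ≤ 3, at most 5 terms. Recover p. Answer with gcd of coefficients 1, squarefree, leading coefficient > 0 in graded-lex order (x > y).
First, deg p = 2. A generic line meets the curve in up to 2 points.
Next, against the integer gridlines: it crosses the y-axis at the gridline y = 0; it crosses the x-axis at the gridline x = 0.
Finally, fitting integer coefficients to these (and the overall shape) gives p.

3*x^2 + 3*x*y - 3*y^2 - 2*y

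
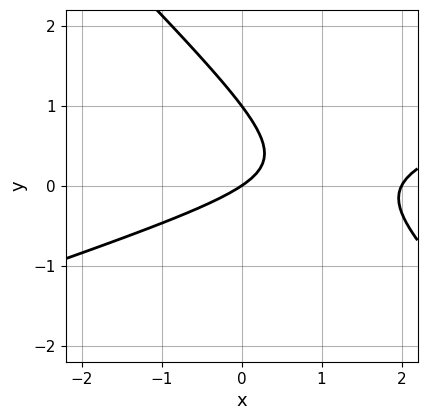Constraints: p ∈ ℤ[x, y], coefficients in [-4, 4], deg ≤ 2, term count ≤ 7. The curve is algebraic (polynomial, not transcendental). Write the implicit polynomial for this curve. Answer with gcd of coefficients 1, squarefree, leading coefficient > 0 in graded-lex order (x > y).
First, deg p = 2. A generic line meets the curve in up to 2 points.
Then, reading off the gridlines: the y-axis gridline crossings are at y ∈ {0, 1}; the x-axis gridline crossings are at x ∈ {0, 2}.
Finally, putting this together gives p.

x^2 - 2*x*y - 3*y^2 - 2*x + 3*y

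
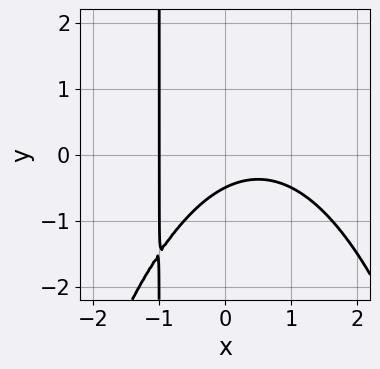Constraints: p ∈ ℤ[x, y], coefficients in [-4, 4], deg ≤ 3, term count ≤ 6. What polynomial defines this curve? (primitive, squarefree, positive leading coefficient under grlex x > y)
x^3 + 2*x*y + 2*y + 1

Degree: the shape is more complex than any degree-2 curve, so deg p = 3.
Checking where it meets the axes: it crosses the x-axis at the gridline x = -1.
These observations pin down the coefficients.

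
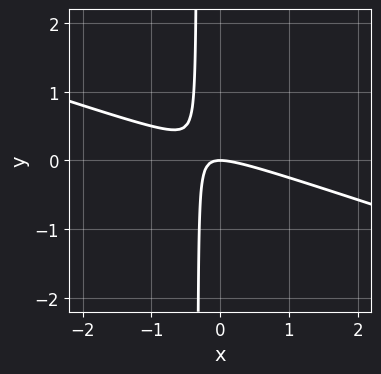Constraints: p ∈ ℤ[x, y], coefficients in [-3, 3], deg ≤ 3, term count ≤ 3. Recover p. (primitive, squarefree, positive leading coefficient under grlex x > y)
x^2 + 3*x*y + y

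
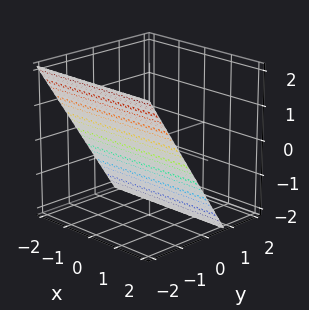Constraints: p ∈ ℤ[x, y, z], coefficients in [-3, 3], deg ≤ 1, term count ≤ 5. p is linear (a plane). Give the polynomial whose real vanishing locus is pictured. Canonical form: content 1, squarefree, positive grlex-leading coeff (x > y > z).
3*y + 2*z + 2

1. The degree is 1 — every cross-section is a straight line — this is a plane.
2. From the axis intercepts and sections: it meets the z-axis at z = -1 (among the integer gridlines); the surface avoids every integer x-axis point in the box.
3. These observations pin down the coefficients.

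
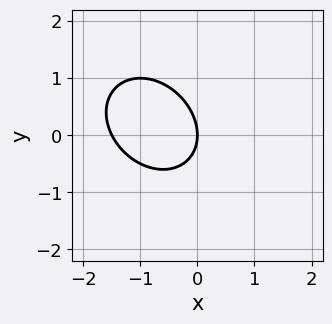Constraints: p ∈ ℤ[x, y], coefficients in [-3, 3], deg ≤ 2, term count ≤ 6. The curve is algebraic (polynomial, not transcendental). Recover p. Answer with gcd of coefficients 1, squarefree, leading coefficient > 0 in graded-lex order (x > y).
The degree is 2 — the shape is more complex than any degree-1 curve.
From the visible intercepts: it crosses the y-axis at the gridline y = 0; one x-axis crossing is at x = 0.
Solving for integer coefficients yields p as stated.

2*x^2 + x*y + 2*y^2 + 3*x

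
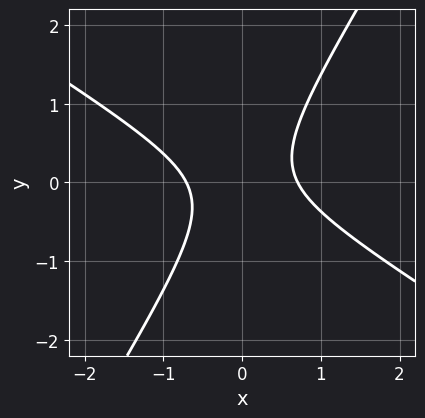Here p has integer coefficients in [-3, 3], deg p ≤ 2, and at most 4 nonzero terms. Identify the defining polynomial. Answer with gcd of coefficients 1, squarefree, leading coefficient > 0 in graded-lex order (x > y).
2*x^2 + 2*x*y - 2*y^2 - 1

First, degree: a generic line meets the curve in up to 2 points, so deg p = 2.
Next, checking where it meets the axes: it misses every integer gridline on the y-axis.
Finally, together with the visible shape, these determine p as stated.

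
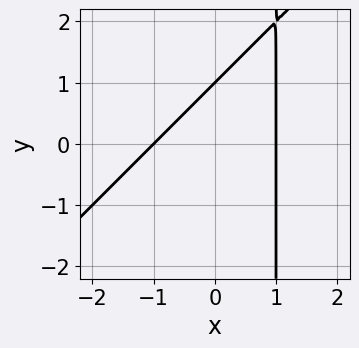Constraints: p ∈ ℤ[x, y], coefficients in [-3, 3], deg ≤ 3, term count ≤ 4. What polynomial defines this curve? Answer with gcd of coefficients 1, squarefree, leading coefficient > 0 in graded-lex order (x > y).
x^2 - x*y + y - 1

Degree: the shape is more complex than any degree-1 curve, so deg p = 2.
Against the integer gridlines: among the integer gridlines, it crosses the x-axis at x ∈ {-1, 1}; one y-axis crossing is at y = 1.
The integer polynomial consistent with all of this is the stated p.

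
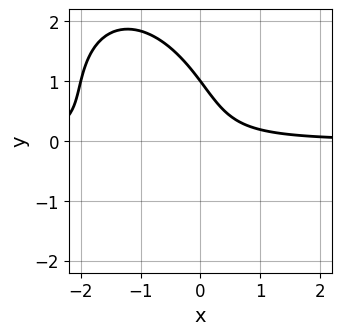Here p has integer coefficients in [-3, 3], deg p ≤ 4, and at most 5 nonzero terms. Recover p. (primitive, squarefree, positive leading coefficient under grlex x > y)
1. Degree: the shape is more complex than any degree-2 curve, so deg p = 3.
2. Against the integer gridlines: it meets the y-axis at y = 1 (among the integer gridlines); the curve avoids every integer x-axis point in the box.
3. Assembling these constraints gives the stated polynomial.

2*x^2*y + x*y^2 + y^3 + 3*x*y - 1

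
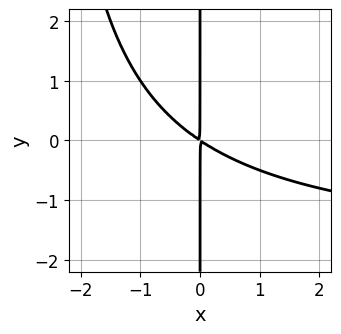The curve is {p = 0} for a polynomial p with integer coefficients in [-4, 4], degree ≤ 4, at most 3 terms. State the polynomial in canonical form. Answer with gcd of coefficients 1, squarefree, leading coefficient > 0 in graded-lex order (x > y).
(a) Degree: a generic line meets the curve in up to 3 points, so deg p = 3.
(b) From the axis intercepts and sections: the visible y-axis segment lies entirely on the curve.
(c) Solving for integer coefficients yields p as stated.

x^2*y + 2*x^2 + 3*x*y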